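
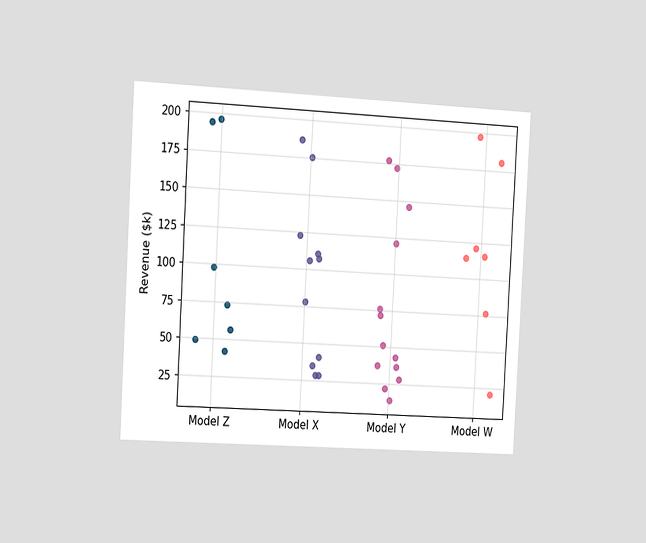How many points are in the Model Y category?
13

The chart is tilted about 3° clockwise and viewed slightly from the left. Counting the markers in the Model Y column gives 13.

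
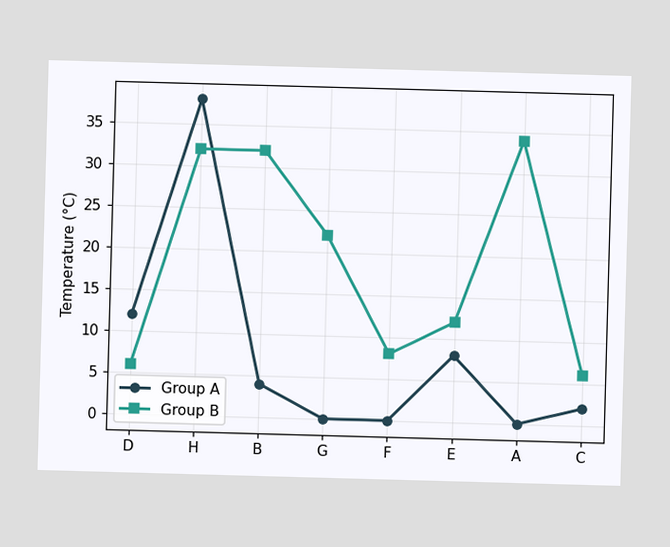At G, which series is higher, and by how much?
Group B, by 22°C

At G, Group B sits above the other line by 22°C.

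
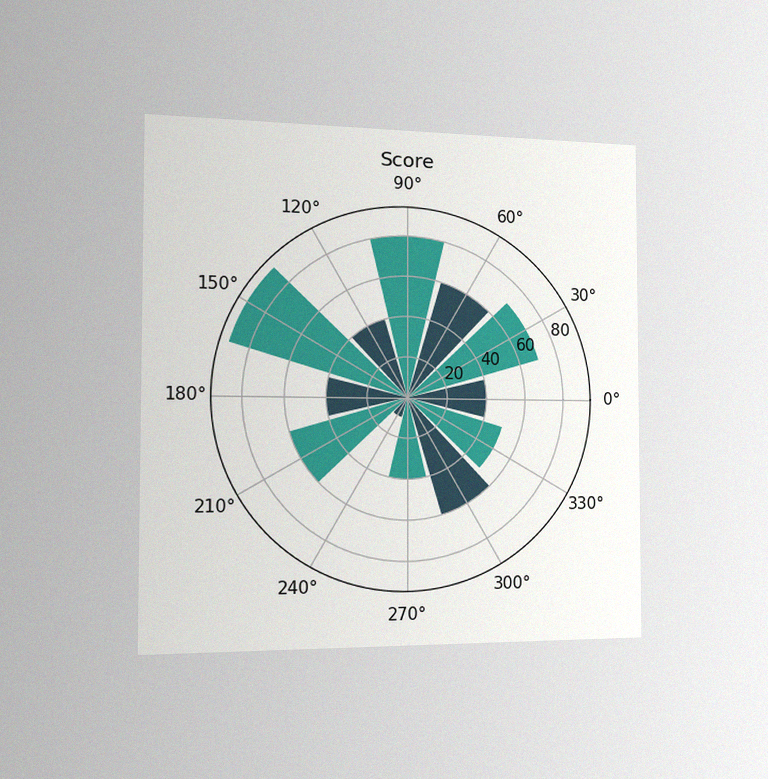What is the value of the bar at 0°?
The chart is viewed slightly from the left, with some photo noise. The bar at 0° reaches 40 on the radial axis.

40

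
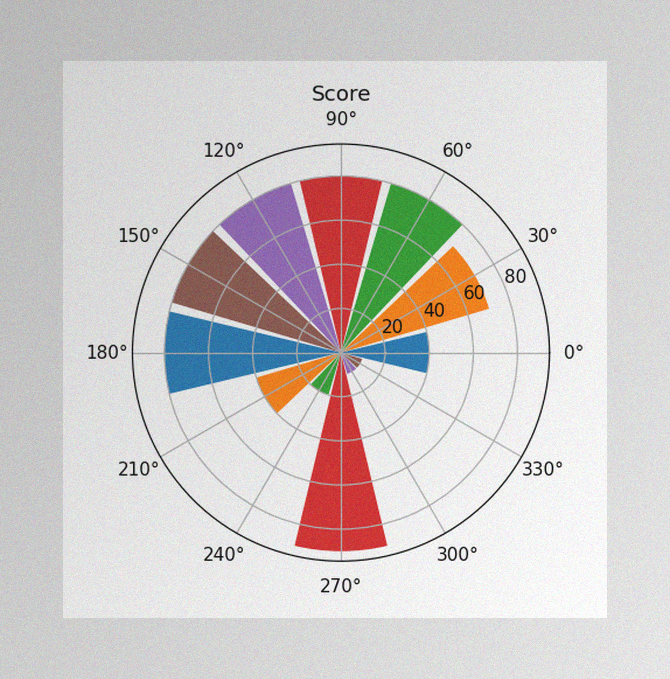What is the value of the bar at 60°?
80

The image has some photo noise and uneven lighting. The bar at 60° reaches 80 on the radial axis.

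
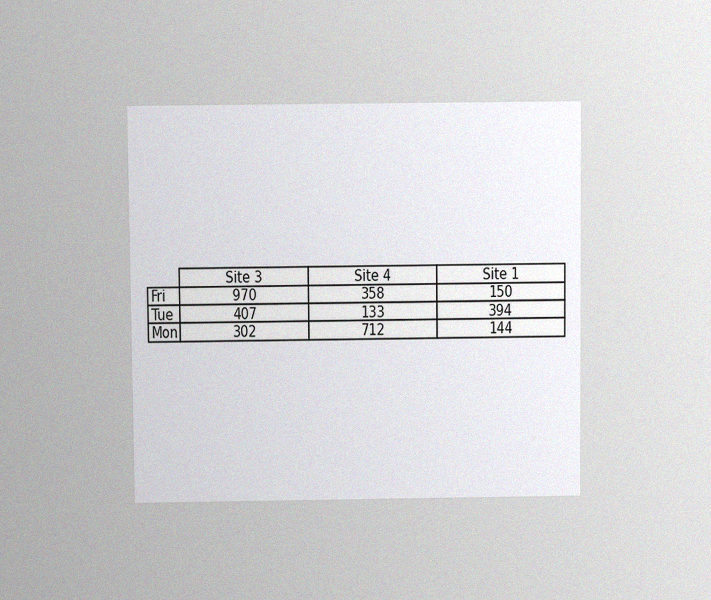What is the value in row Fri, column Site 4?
358

The chart is viewed at a slight angle, with some photo noise. The (Fri, Site 4) cell reads 358.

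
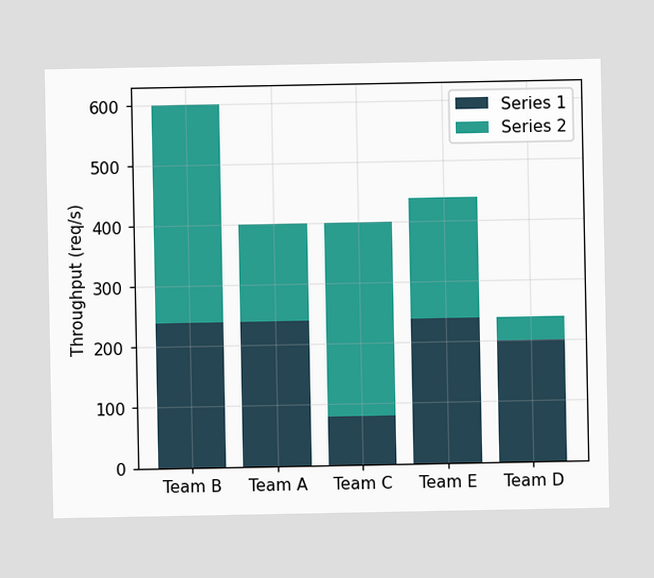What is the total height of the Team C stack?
400req/s

The Team C stack's top reaches 400req/s on the y-axis.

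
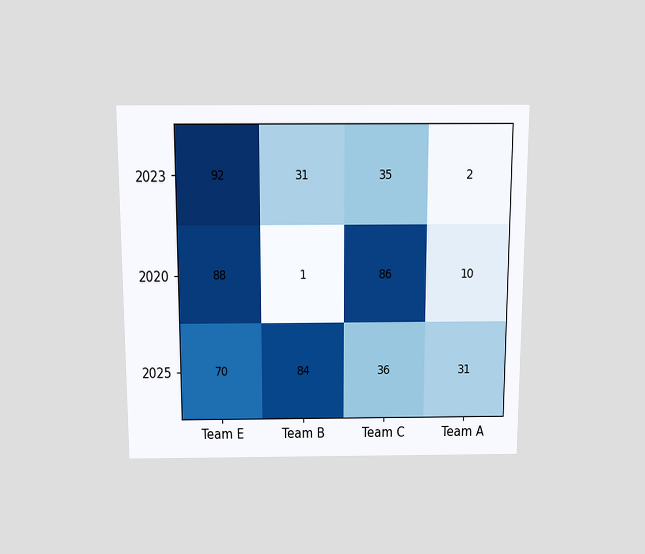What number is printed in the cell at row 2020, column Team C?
86

The chart is viewed slightly from above. The (2020, Team C) cell reads 86.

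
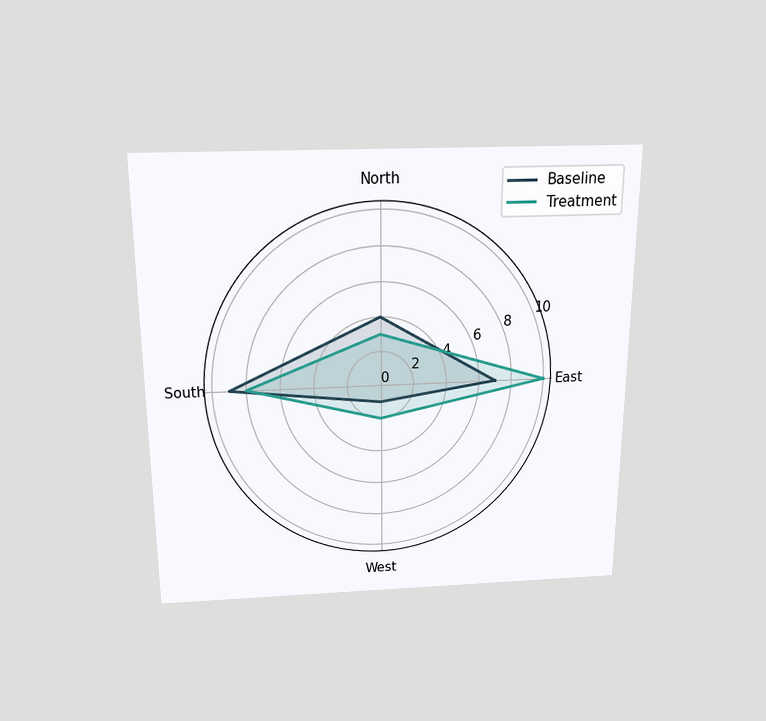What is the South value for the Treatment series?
The chart is viewed slightly from above. On the South axis, Treatment reaches 8.

8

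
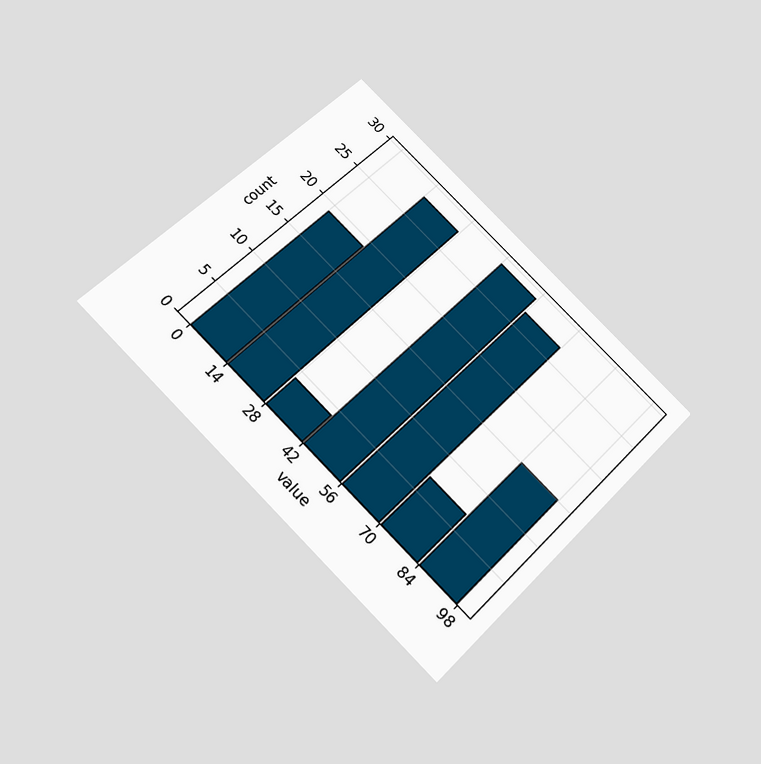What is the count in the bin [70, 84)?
7

The chart is tilted about 45° clockwise and viewed slightly from below. The [70, 84) bin has height 7.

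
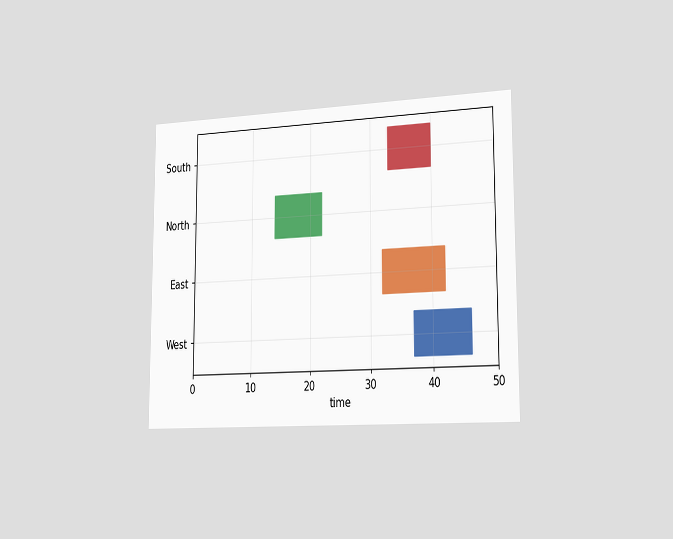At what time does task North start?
14

The chart is viewed slightly from the right. The North bar begins at t=14.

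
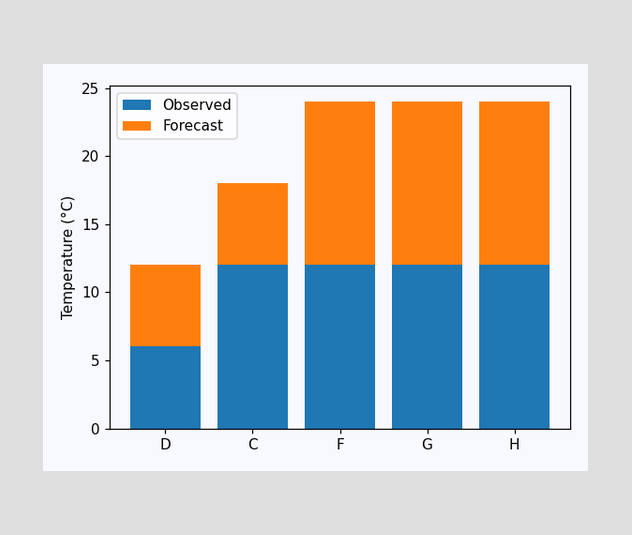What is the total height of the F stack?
The F stack's top reaches 24°C on the y-axis.

24°C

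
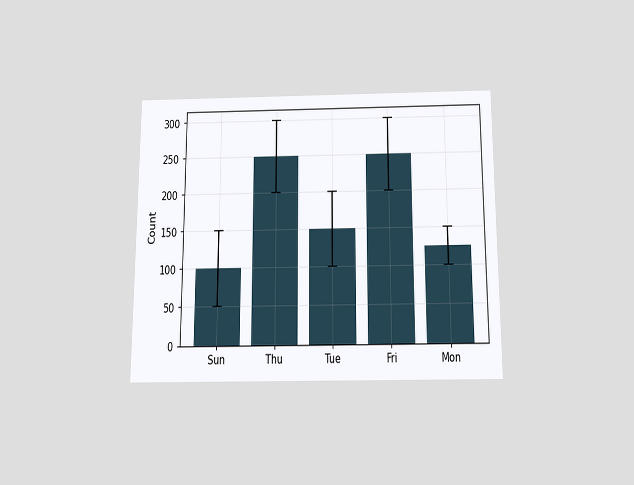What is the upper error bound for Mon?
150

The chart is viewed slightly from below. The Mon bar's upper whisker reaches 150.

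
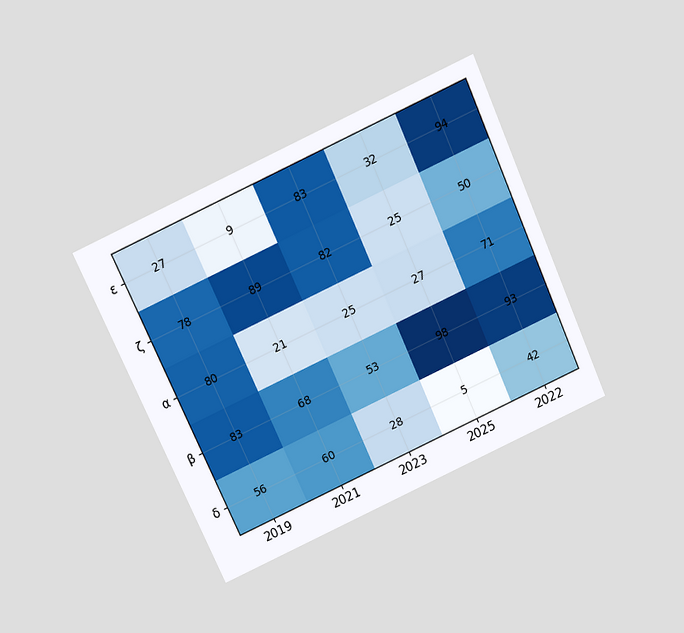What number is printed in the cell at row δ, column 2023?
28

The chart is tilted about 24° counter-clockwise and viewed slightly from above. The (δ, 2023) cell reads 28.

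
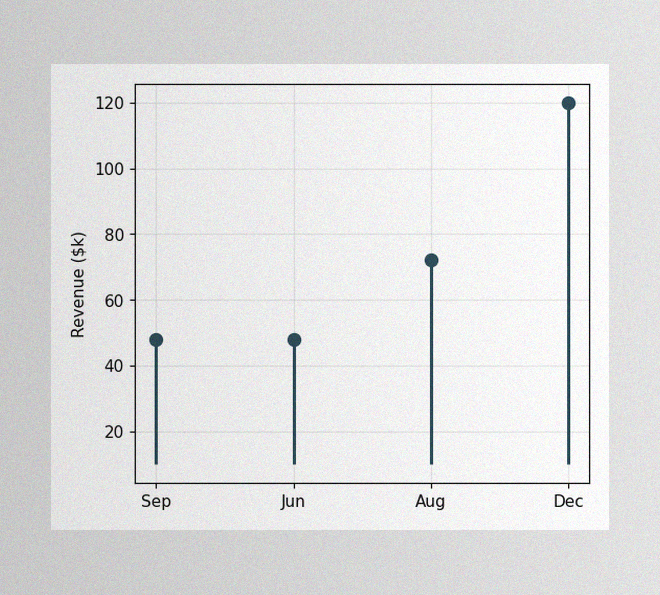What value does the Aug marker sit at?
$72k

The image has some photo noise and uneven lighting. The Aug marker sits at $72k.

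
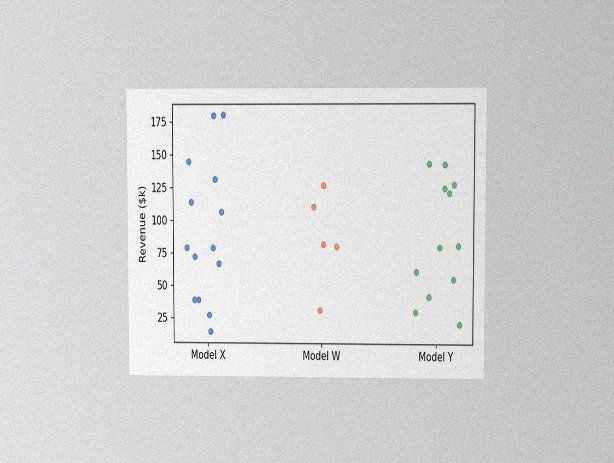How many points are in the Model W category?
5

The chart is viewed at a slight angle, with some photo noise. Counting the markers in the Model W column gives 5.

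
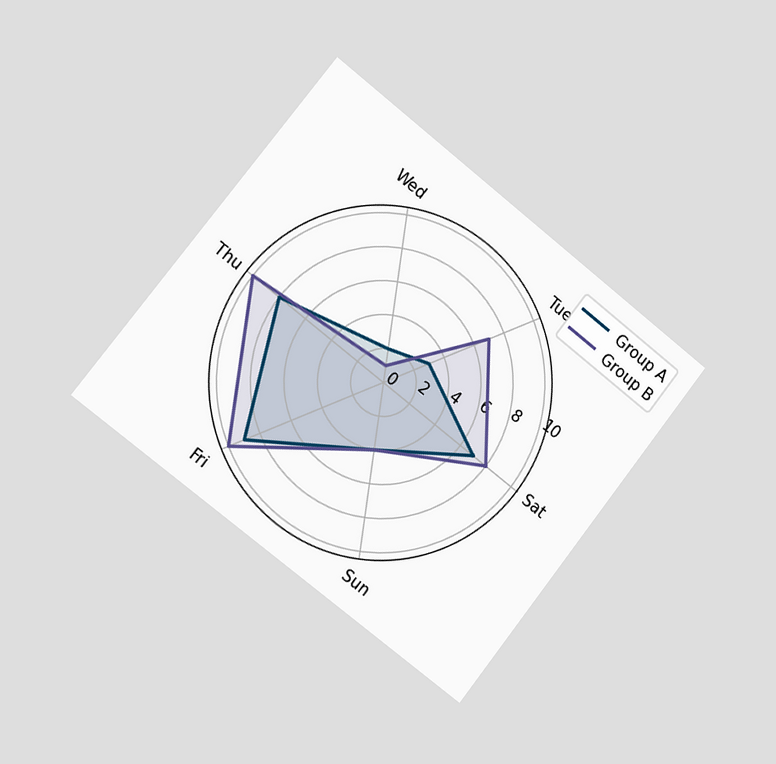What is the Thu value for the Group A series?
8

The chart is tilted about 38° clockwise and viewed slightly from the left. On the Thu axis, Group A reaches 8.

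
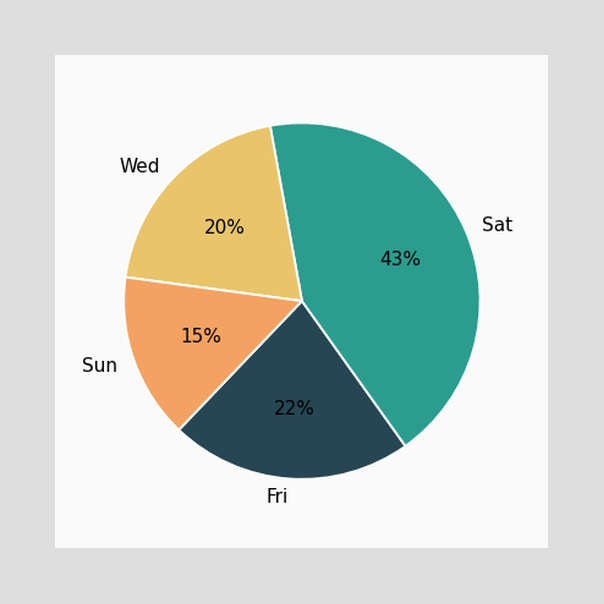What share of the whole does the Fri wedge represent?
22%

The Fri slice takes up 22% of the pie.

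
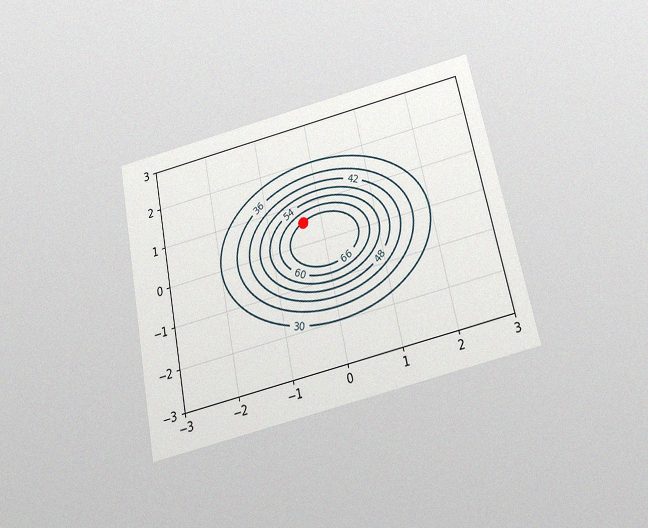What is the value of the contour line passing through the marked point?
66

The chart is tilted about 12° counter-clockwise and viewed slightly from below, with some photo noise. The marked point sits on the contour labelled 66.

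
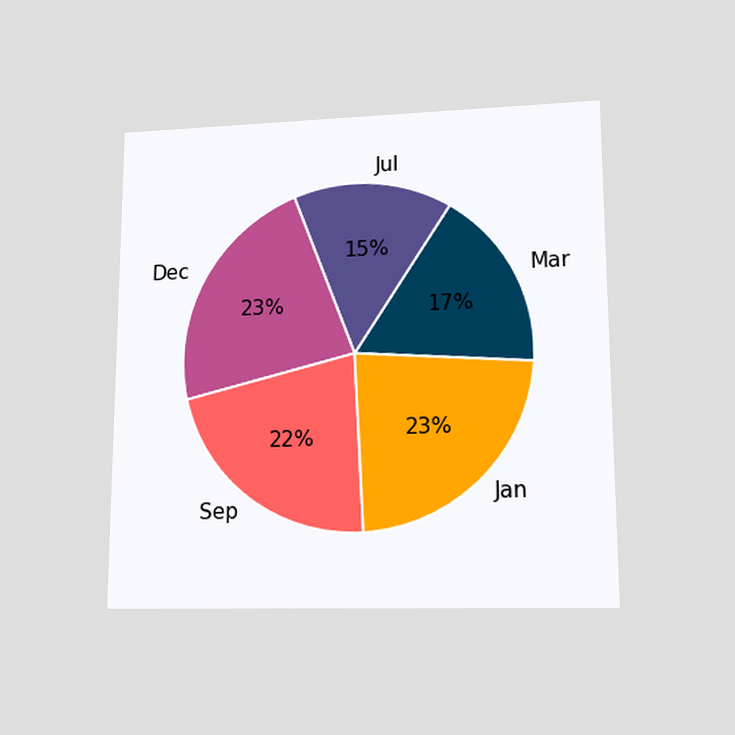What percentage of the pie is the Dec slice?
23%

The chart is viewed at a slight angle. The Dec slice takes up 23% of the pie.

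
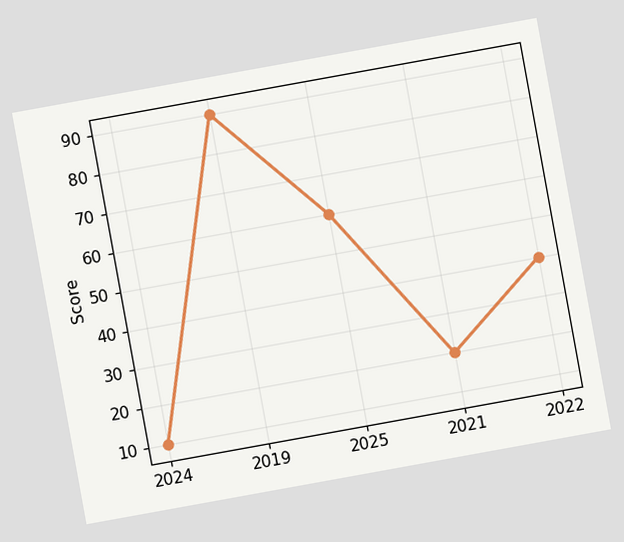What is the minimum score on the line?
The chart is tilted about 10° counter-clockwise. The lowest point is at 2024, and reading across to the y-axis gives 10.

10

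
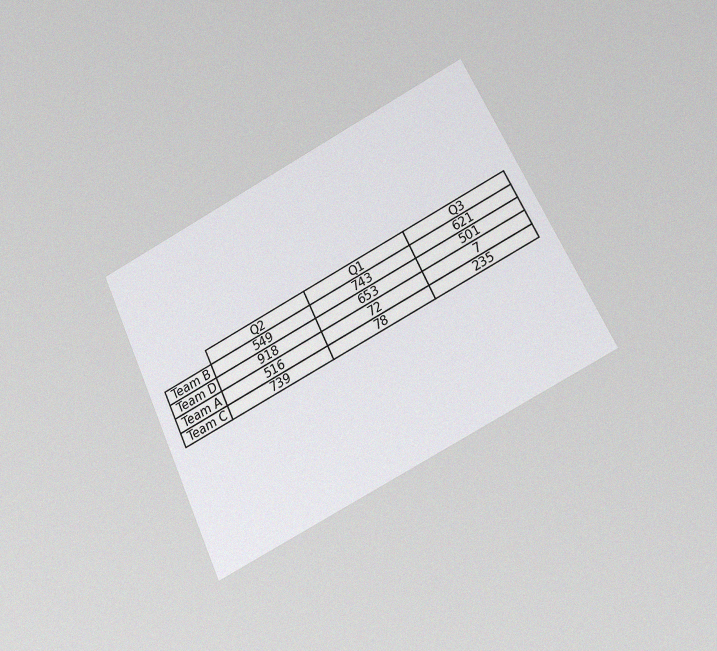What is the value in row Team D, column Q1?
The chart is tilted about 26° counter-clockwise and viewed at a slight angle, with some photo noise. The (Team D, Q1) cell reads 653.

653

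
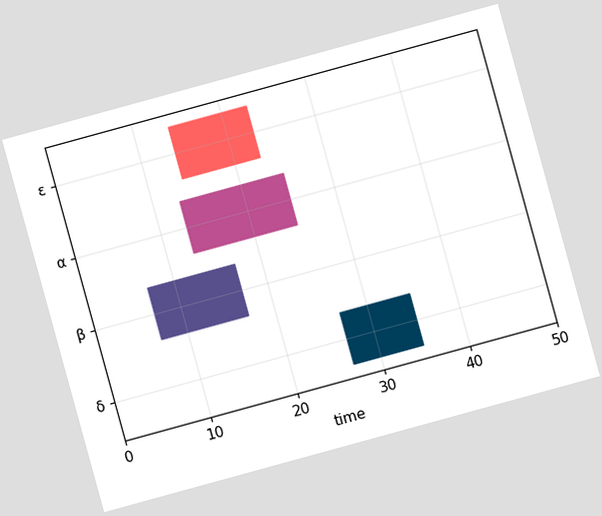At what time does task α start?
13

The chart is tilted about 15° counter-clockwise. The α bar begins at t=13.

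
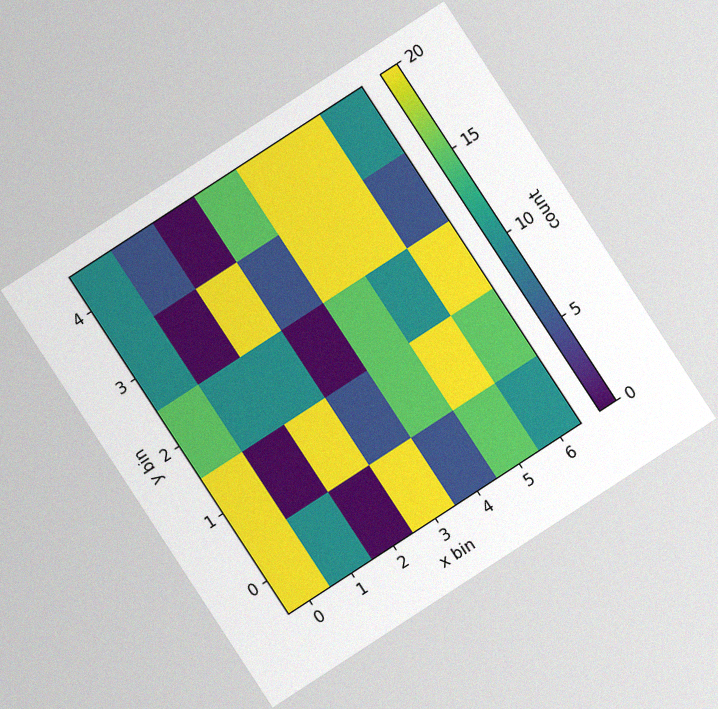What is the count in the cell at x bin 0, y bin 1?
The chart is tilted about 33° counter-clockwise, with some photo noise. Matching the cell (0, 1) against the colorbar gives 20.

20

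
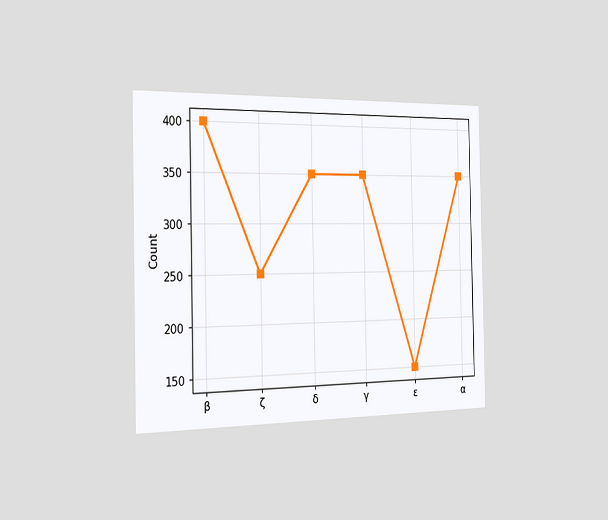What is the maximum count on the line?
400

The chart is viewed slightly from the left. The highest point is at β, and reading across to the y-axis gives 400.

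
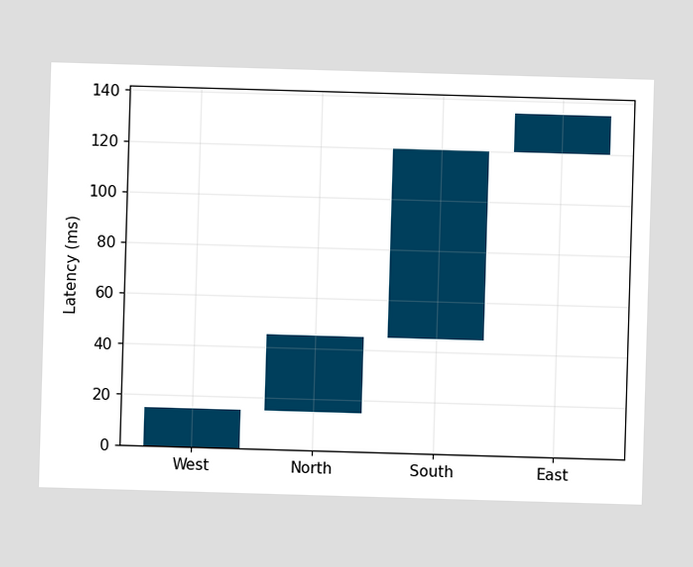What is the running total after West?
15ms

After West the running total reaches 15ms.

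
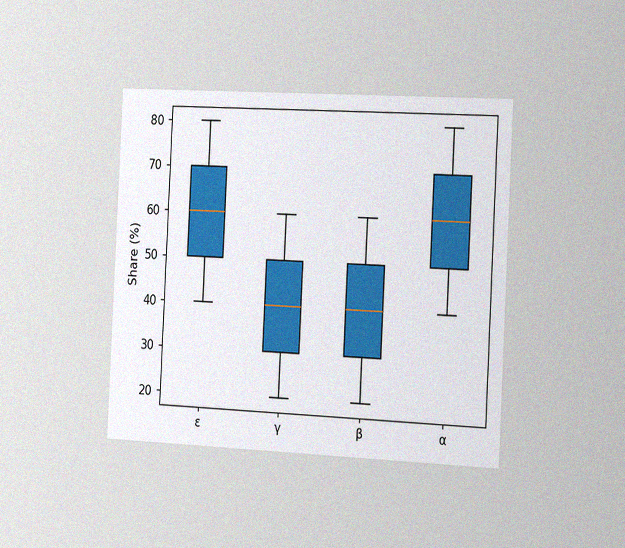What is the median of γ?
40%

The chart is tilted about 3° clockwise and viewed slightly from the right, with some photo noise. The median line in the γ box sits at 40%.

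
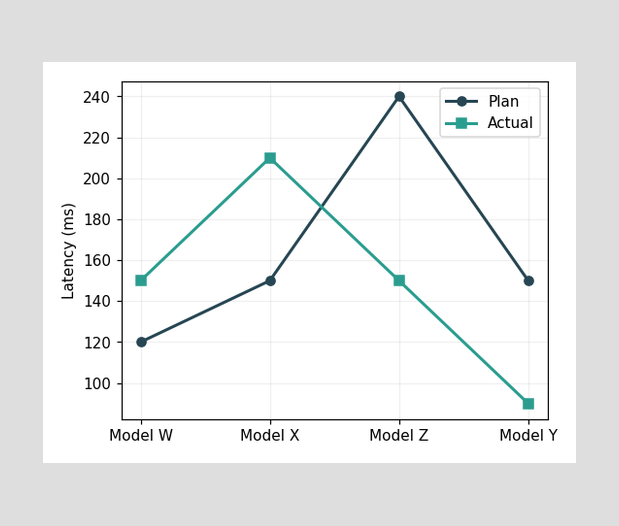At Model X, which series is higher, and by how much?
Actual, by 60ms

At Model X, Actual sits above the other line by 60ms.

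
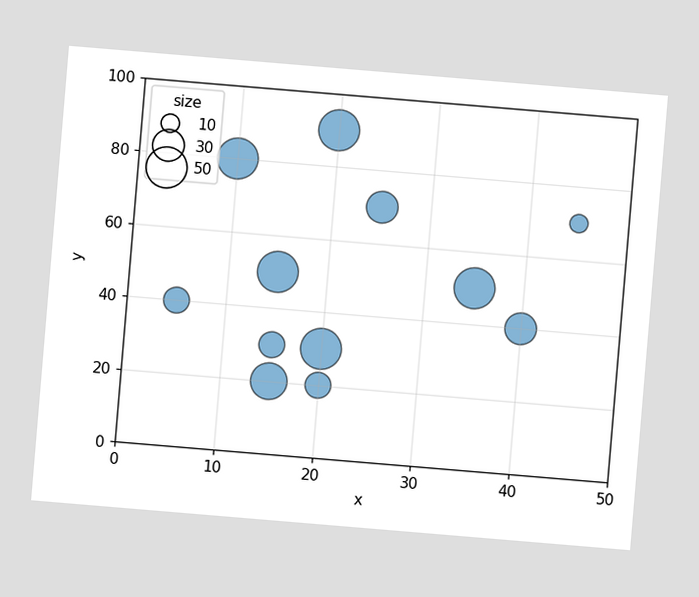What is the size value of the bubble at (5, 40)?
The chart is tilted about 5° clockwise. Matching the bubble at (5, 40) against the size legend gives 20.

20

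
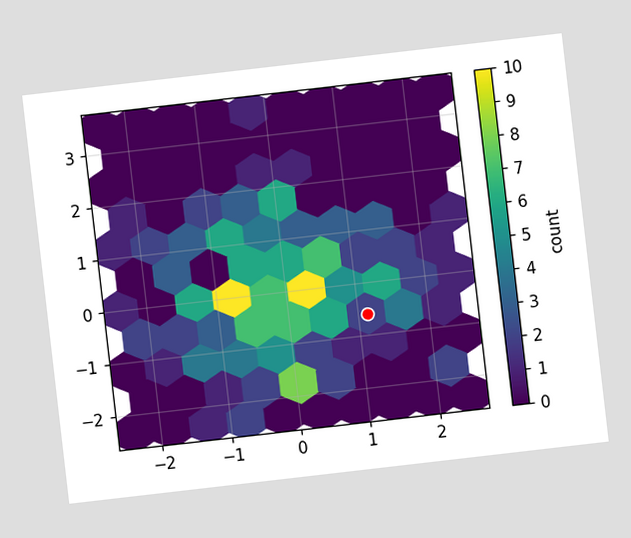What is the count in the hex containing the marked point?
The chart is tilted about 7° counter-clockwise. The marked hex reads 2 on the colorbar.

2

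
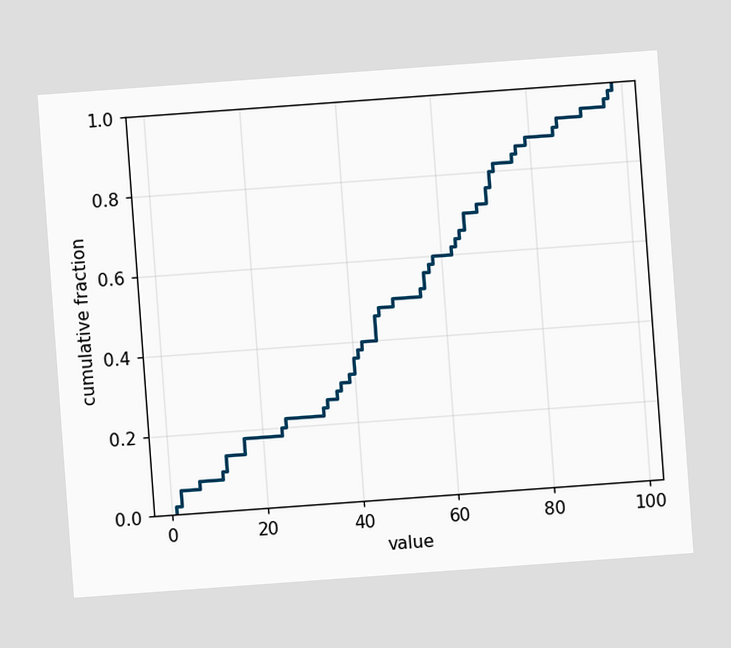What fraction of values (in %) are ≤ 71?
80%

The chart is tilted about 4° counter-clockwise. At x=71 the ECDF step is at 80%.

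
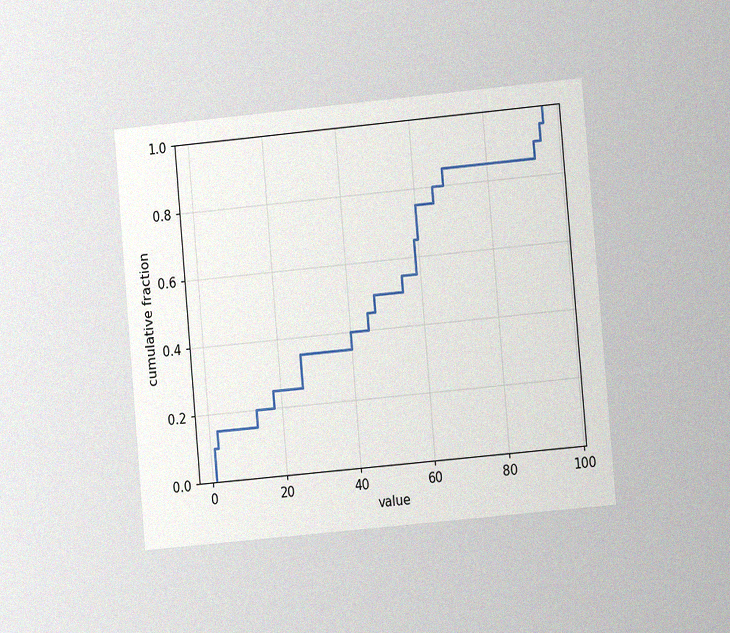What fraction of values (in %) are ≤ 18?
25%

The chart is tilted about 5° counter-clockwise and viewed at a slight angle, with some photo noise. At x=18 the ECDF step is at 25%.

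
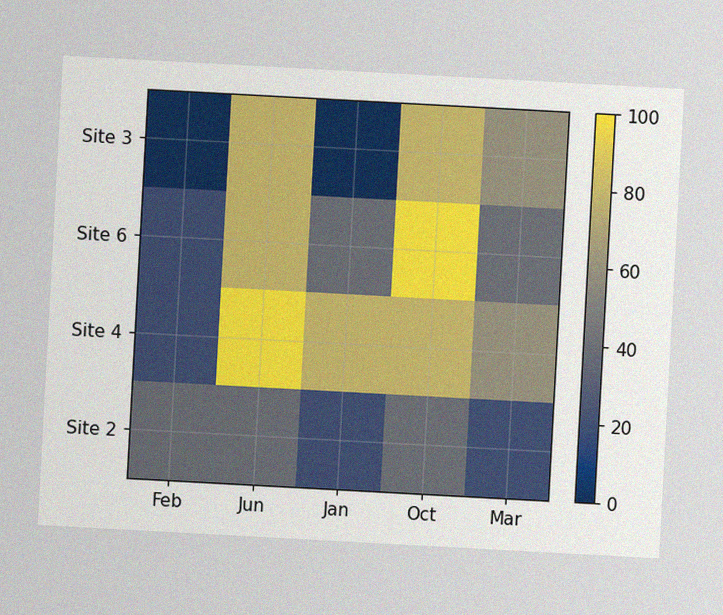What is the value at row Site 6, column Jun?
The chart is tilted about 3° clockwise, with some photo noise. Matching cell (Site 6, Jun) against the colorbar gives 80.

80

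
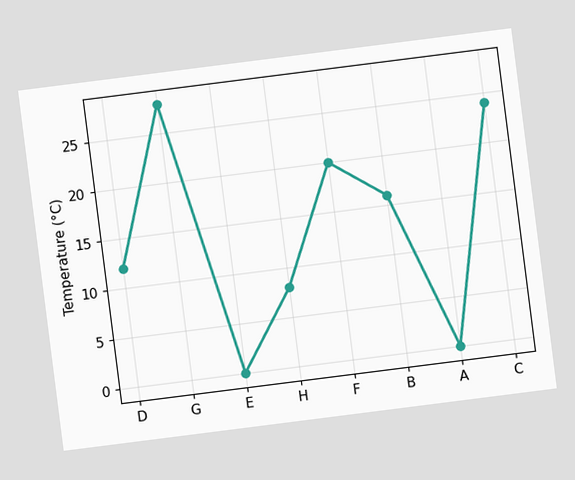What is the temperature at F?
20°C

The chart is tilted about 7° counter-clockwise. At F, the line is at 20°C.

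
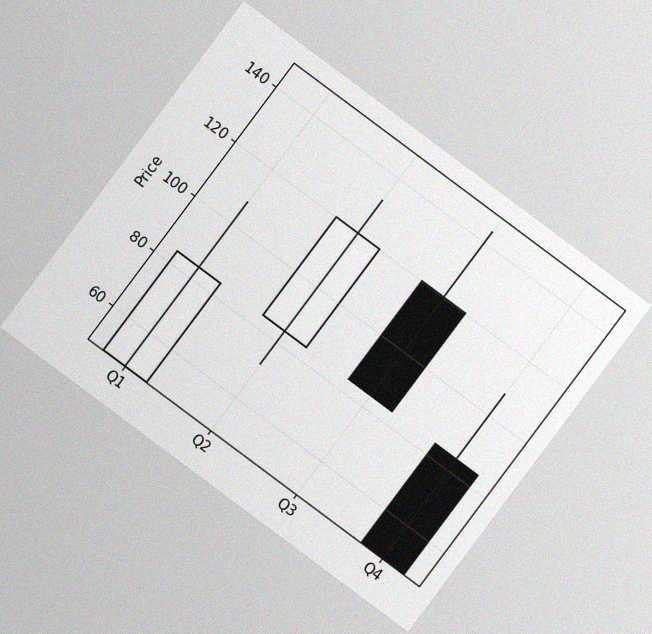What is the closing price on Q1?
The chart is tilted about 37° clockwise, with some photo noise. The Q1 candle closes at 84.

84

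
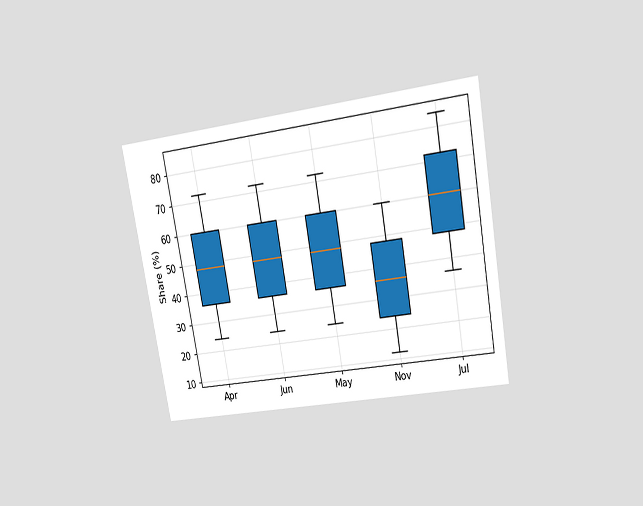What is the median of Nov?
36%

The chart is tilted about 10° counter-clockwise and viewed at a slight angle. The median line in the Nov box sits at 36%.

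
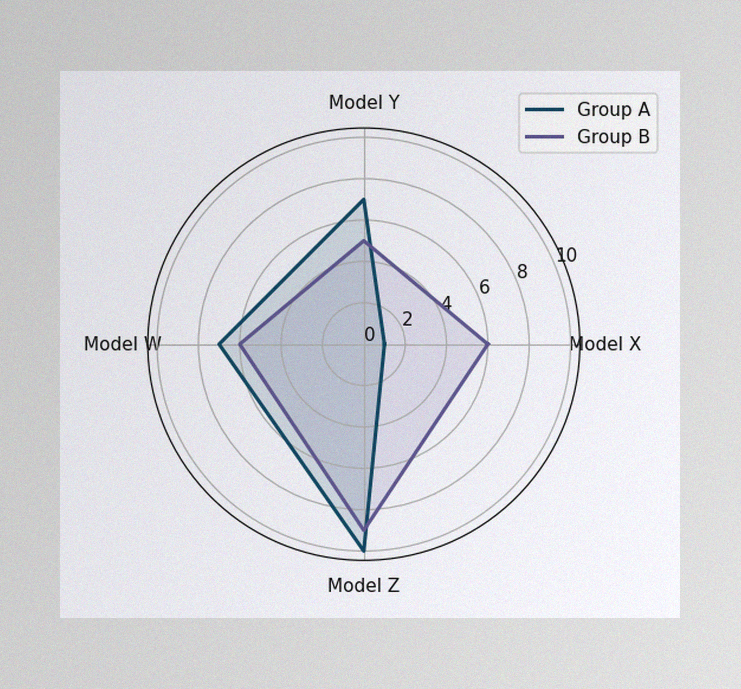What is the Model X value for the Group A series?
The image has some photo noise and uneven lighting. On the Model X axis, Group A reaches 1.

1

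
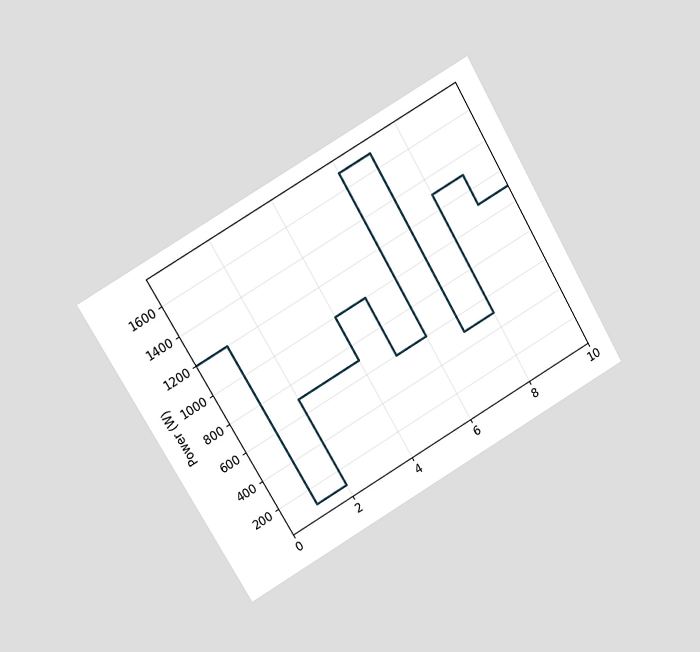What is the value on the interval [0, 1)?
1200W

The chart is tilted about 30° counter-clockwise and viewed at a slight angle. On [0, 1) the step sits at 1200W.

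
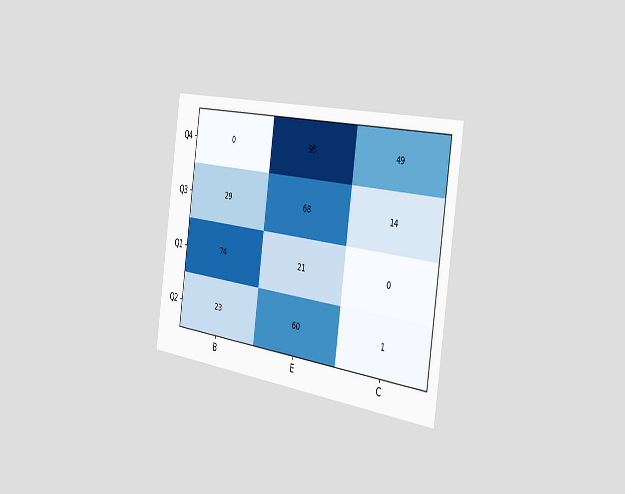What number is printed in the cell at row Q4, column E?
The chart is tilted about 8° clockwise and viewed slightly from the right. The (Q4, E) cell reads 95.

95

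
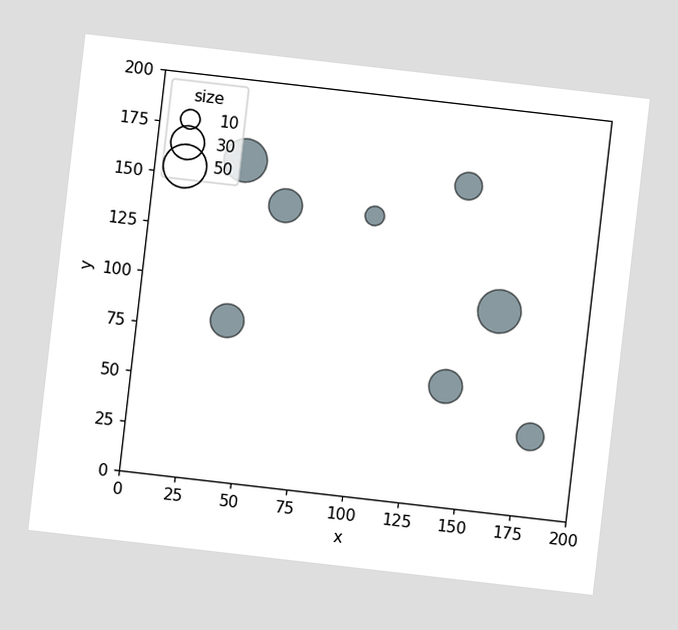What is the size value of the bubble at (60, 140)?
The chart is tilted about 7° clockwise. Matching the bubble at (60, 140) against the size legend gives 30.

30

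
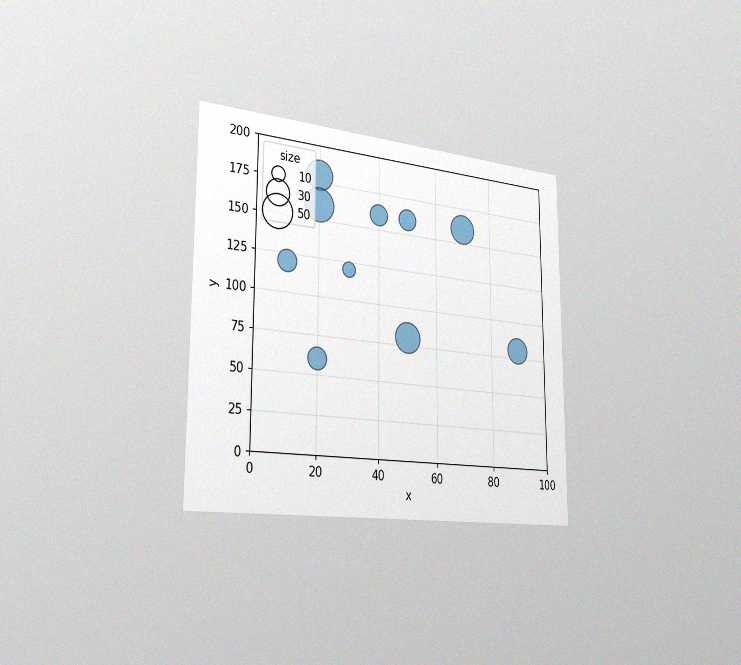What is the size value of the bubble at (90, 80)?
The chart is viewed slightly from the left, with some photo noise. Matching the bubble at (90, 80) against the size legend gives 30.

30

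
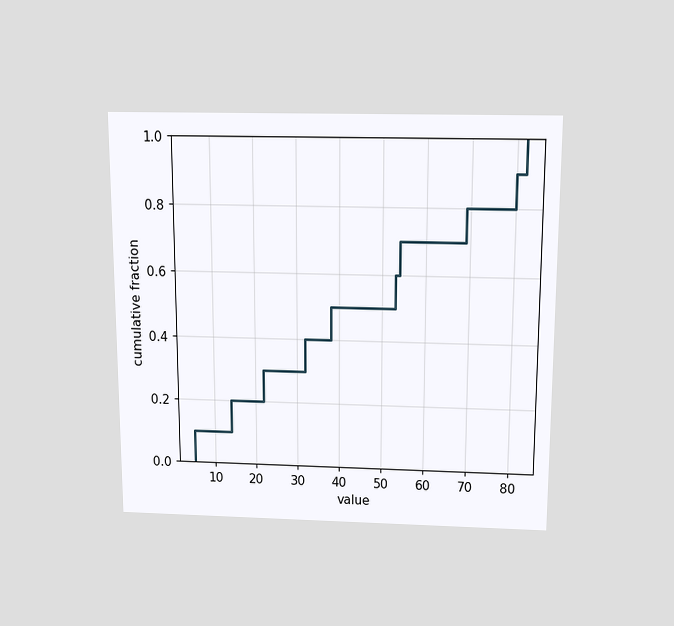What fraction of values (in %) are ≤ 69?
80%

The chart is viewed slightly from above. At x=69 the ECDF step is at 80%.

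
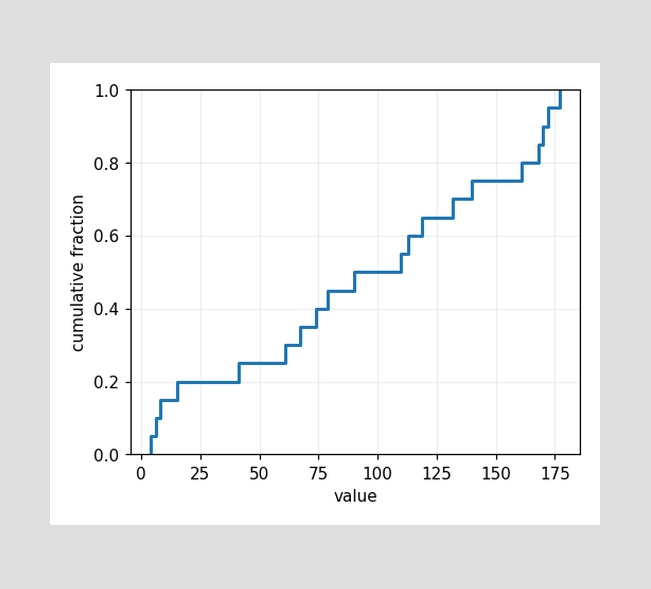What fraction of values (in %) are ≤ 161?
80%

At x=161 the ECDF step is at 80%.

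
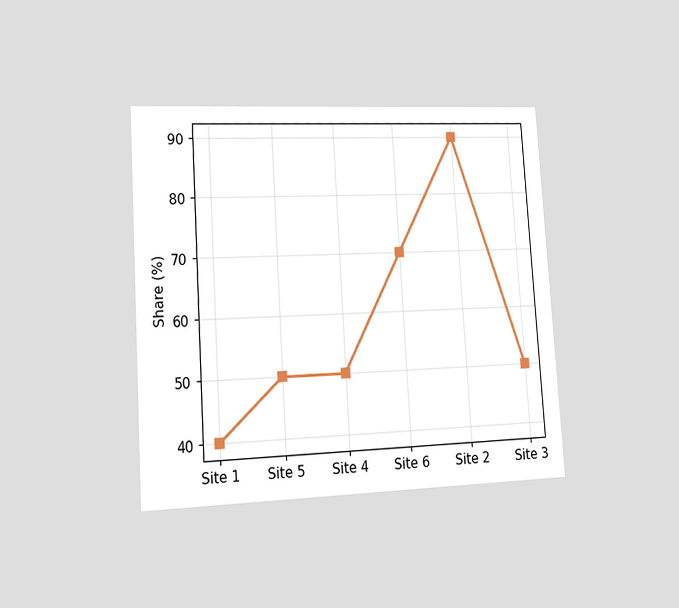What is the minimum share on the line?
40%

The chart is tilted about 4° counter-clockwise and viewed slightly from the left. The lowest point is at Site 1, and reading across to the y-axis gives 40%.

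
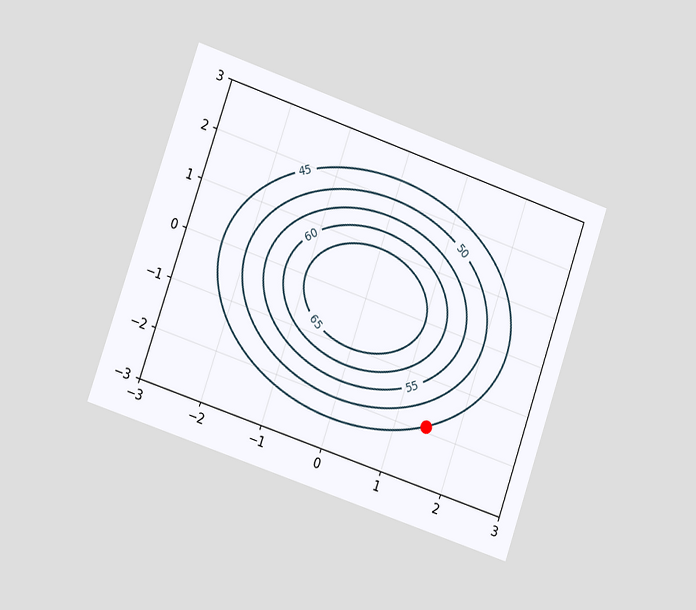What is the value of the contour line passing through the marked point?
The chart is tilted about 19° clockwise and viewed slightly from the left. The marked point sits on the contour labelled 45.

45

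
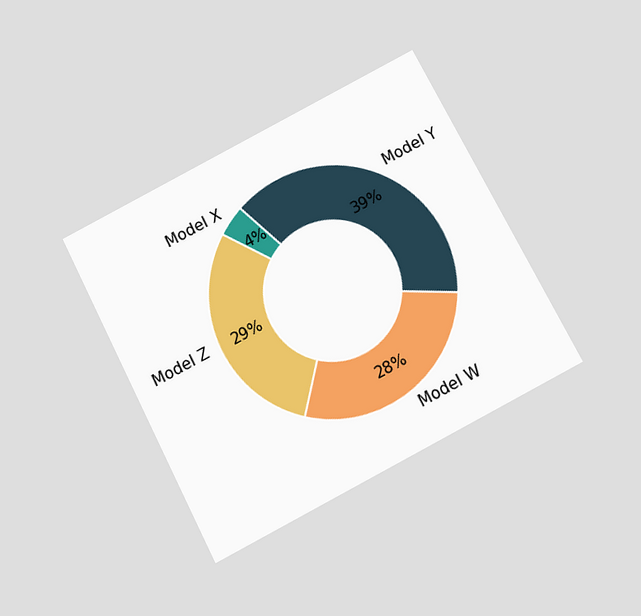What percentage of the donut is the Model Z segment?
The chart is tilted about 27° counter-clockwise and viewed slightly from below. The Model Z segment takes up 29% of the ring.

29%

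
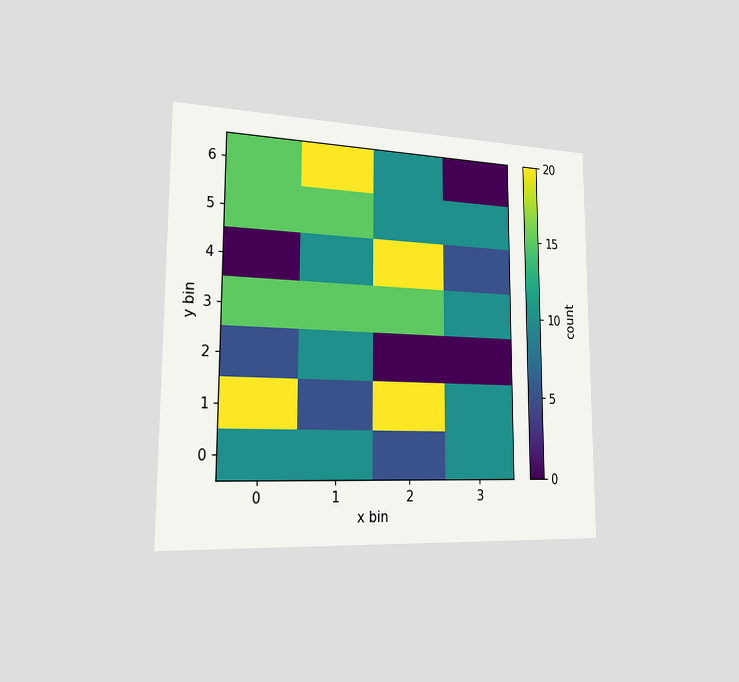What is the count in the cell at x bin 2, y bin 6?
10

The chart is viewed slightly from the left. Matching the cell (2, 6) against the colorbar gives 10.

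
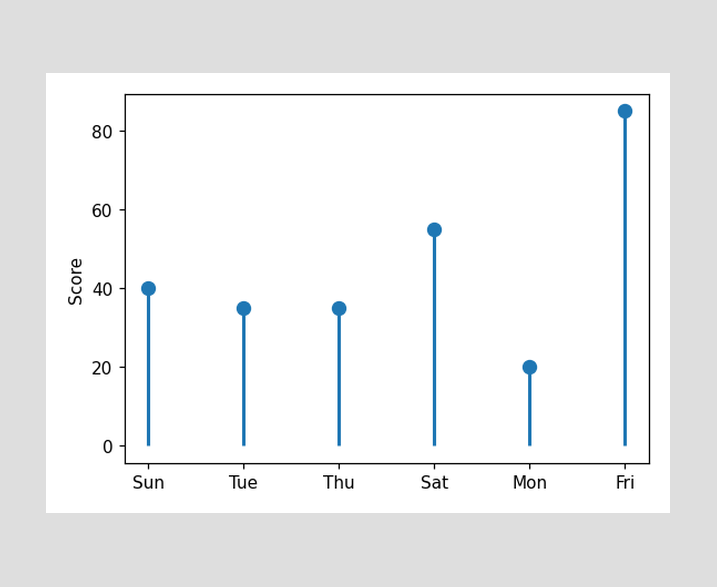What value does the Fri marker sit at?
85

The Fri marker sits at 85.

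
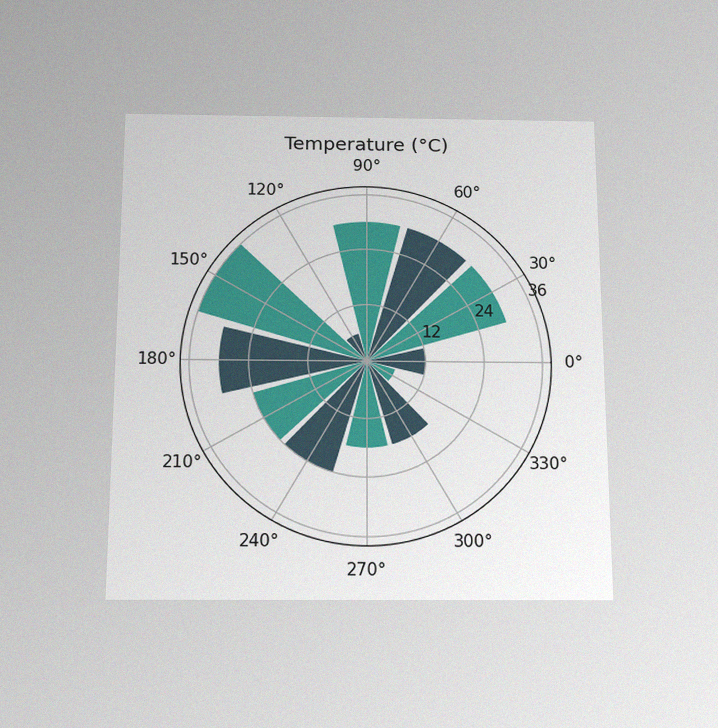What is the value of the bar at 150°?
The chart is viewed slightly from below, with some photo noise. The bar at 150° reaches 36°C on the radial axis.

36°C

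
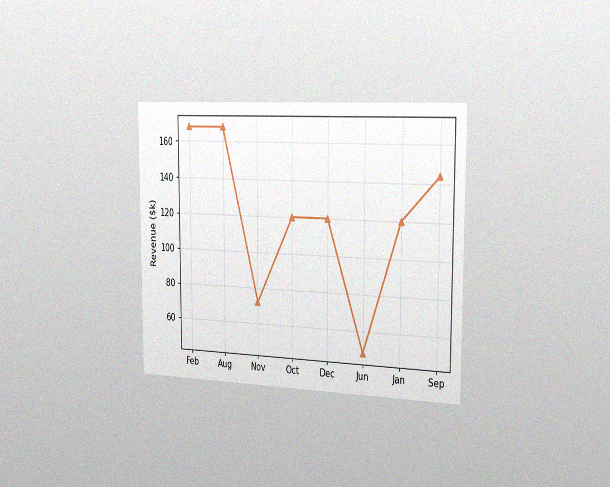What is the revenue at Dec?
$120k

The chart is viewed slightly from the right, with some photo noise. At Dec, the line is at $120k.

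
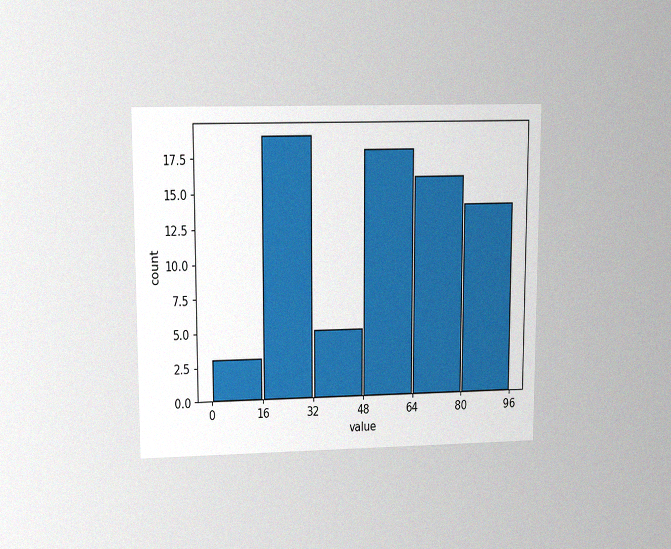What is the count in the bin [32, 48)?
5

The chart is viewed at a slight angle, with some photo noise. The [32, 48) bin has height 5.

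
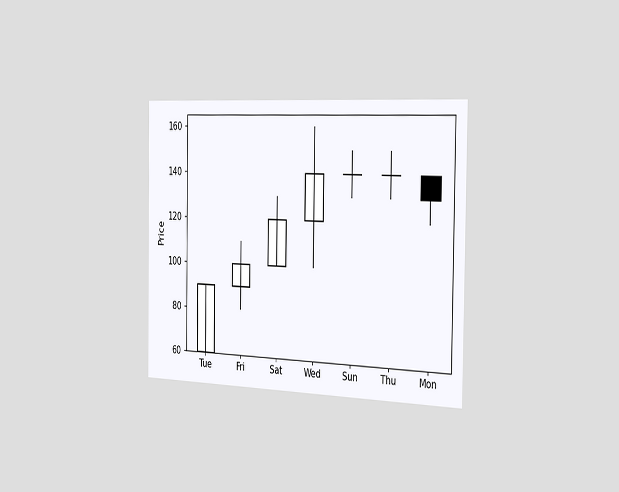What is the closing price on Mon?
The chart is viewed slightly from the right. The Mon candle closes at 130.

130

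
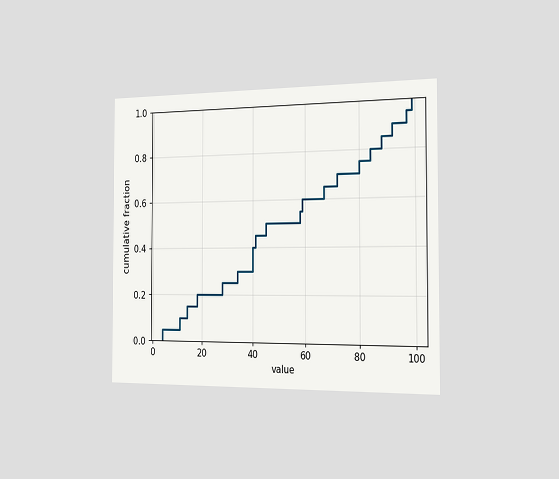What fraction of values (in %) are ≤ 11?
The chart is viewed slightly from the right. At x=11 the ECDF step is at 10%.

10%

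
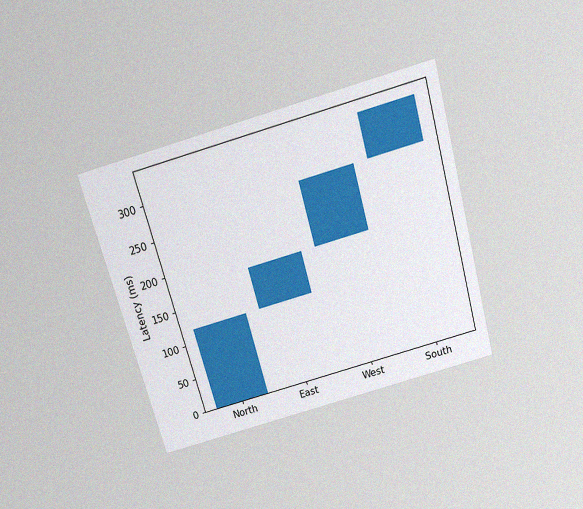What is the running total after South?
The chart is tilted about 16° counter-clockwise and viewed slightly from above, with some photo noise. After South the running total reaches 330ms.

330ms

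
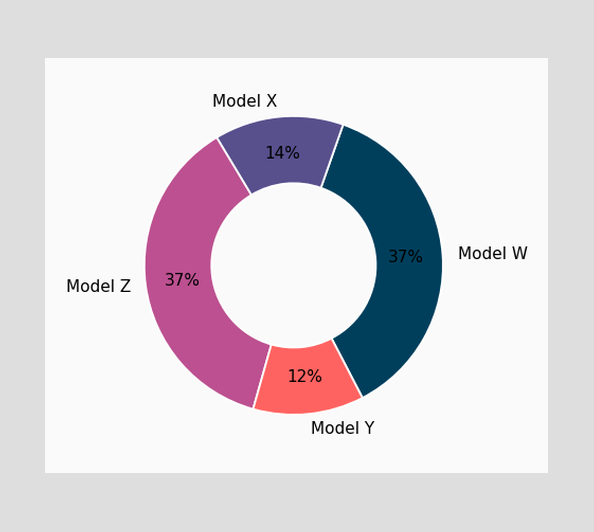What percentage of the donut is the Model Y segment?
12%

The Model Y segment takes up 12% of the ring.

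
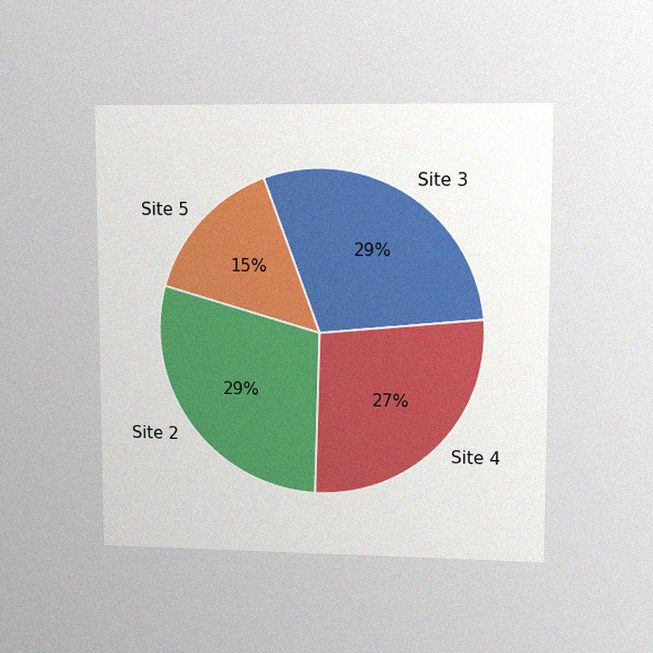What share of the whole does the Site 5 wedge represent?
15%

The chart is viewed at a slight angle, with some photo noise. The Site 5 slice takes up 15% of the pie.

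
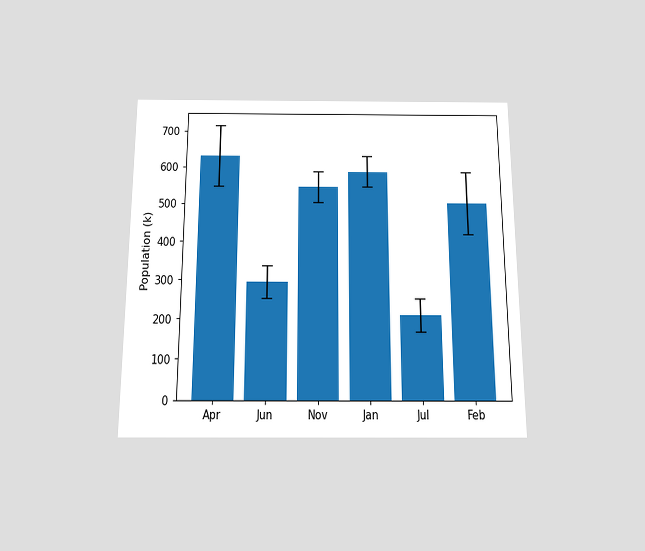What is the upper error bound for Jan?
The chart is viewed slightly from below. The Jan bar's upper whisker reaches 630k.

630k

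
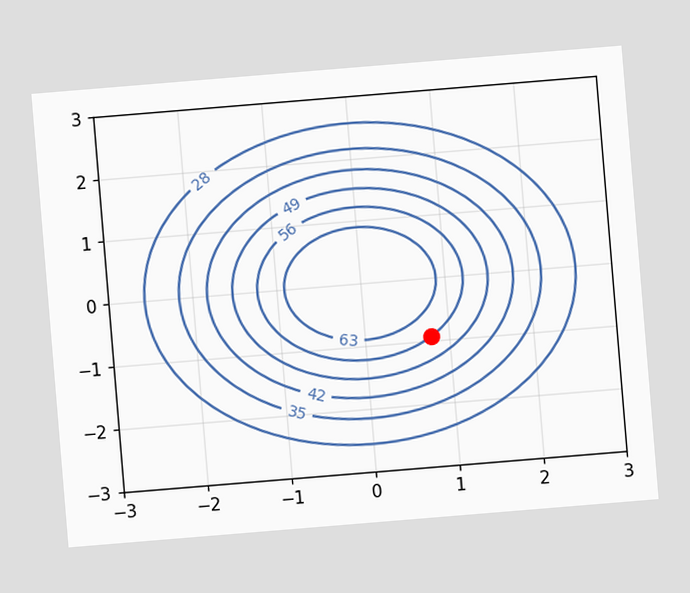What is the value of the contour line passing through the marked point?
The chart is tilted about 5° counter-clockwise. The marked point sits on the contour labelled 56.

56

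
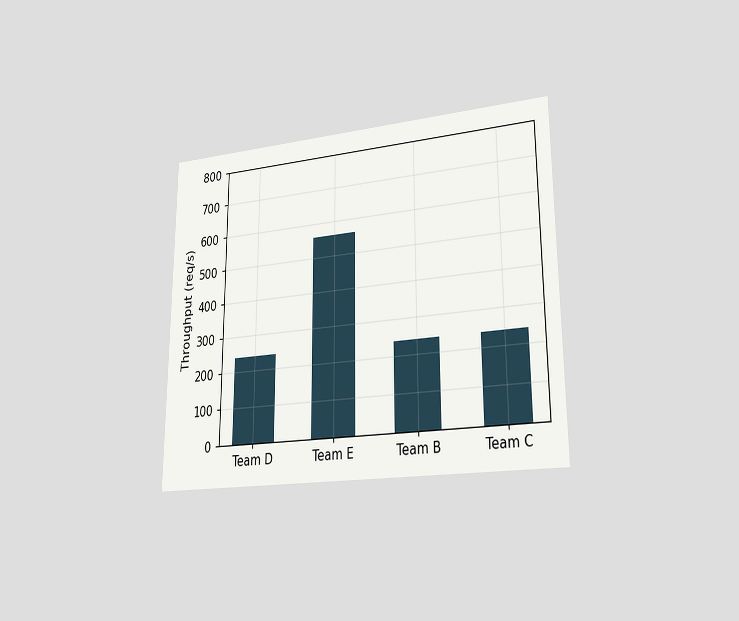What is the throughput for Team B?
240req/s

The chart is viewed slightly from the right. Reading along the chart's y-axis, the Team B bar reaches 240req/s.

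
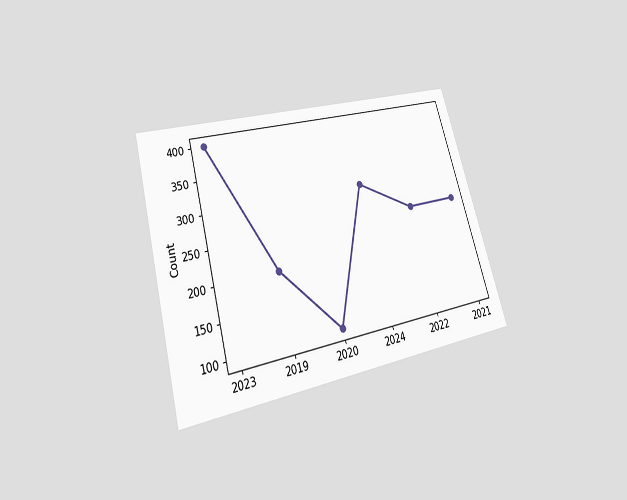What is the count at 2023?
The chart is tilted about 15° counter-clockwise and viewed at a slight angle. At 2023, the line is at 400.

400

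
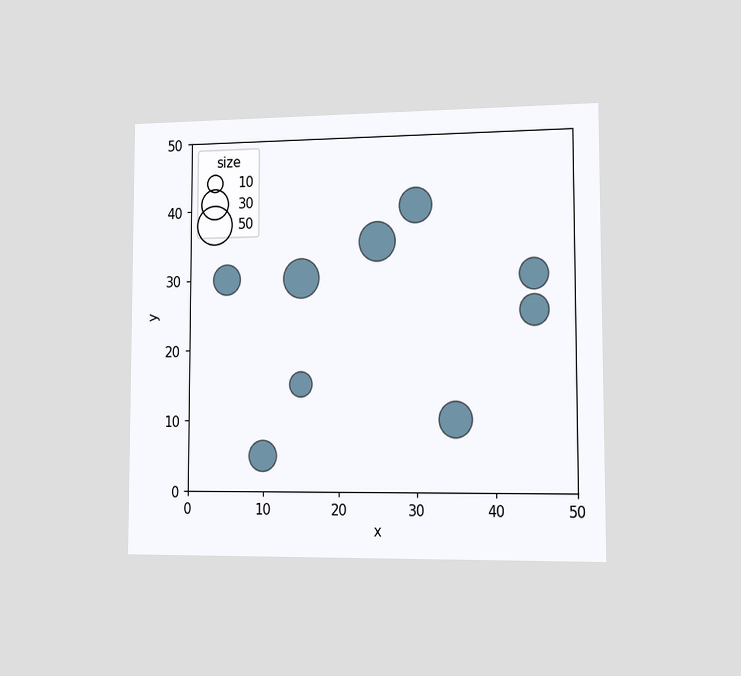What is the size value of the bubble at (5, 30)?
The chart is viewed slightly from the right. Matching the bubble at (5, 30) against the size legend gives 30.

30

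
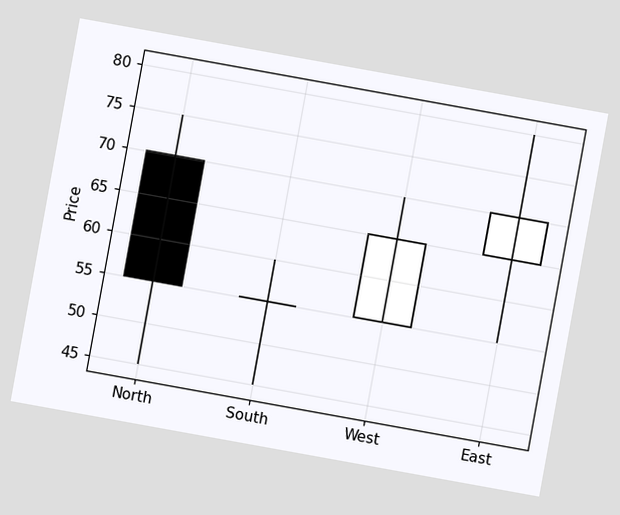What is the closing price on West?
The chart is tilted about 10° clockwise. The West candle closes at 65.

65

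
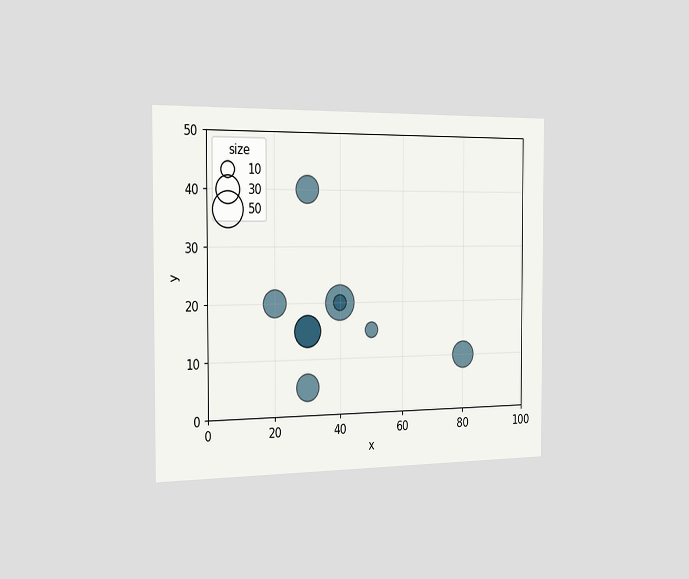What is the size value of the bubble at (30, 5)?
The chart is viewed slightly from the left. Matching the bubble at (30, 5) against the size legend gives 30.

30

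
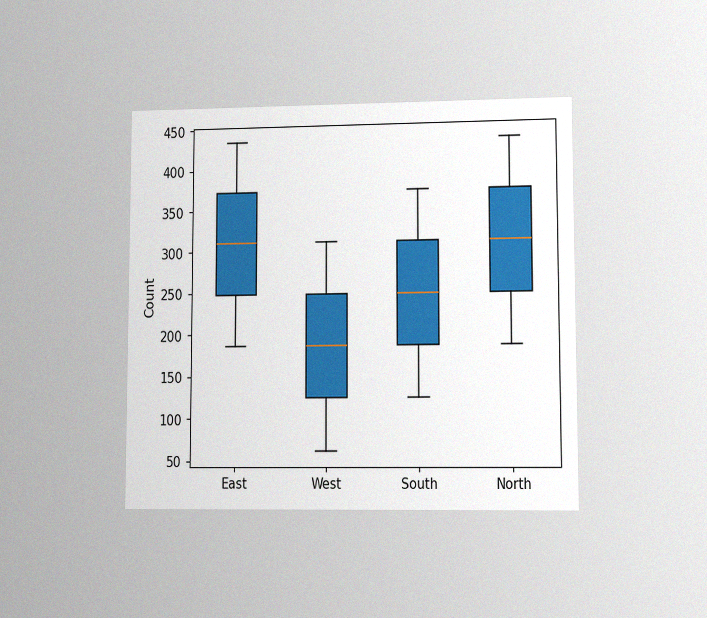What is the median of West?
The chart is viewed at a slight angle, with some photo noise. The median line in the West box sits at 186.

186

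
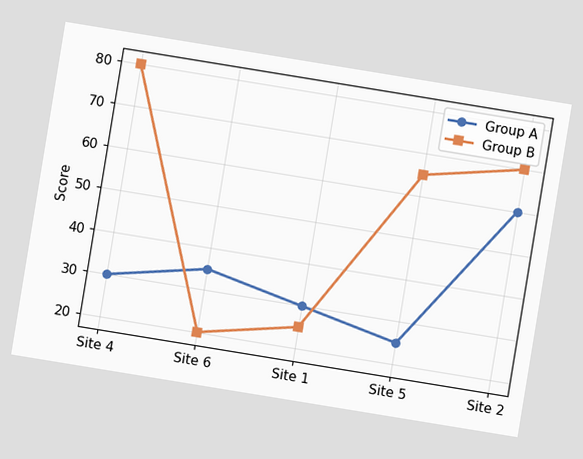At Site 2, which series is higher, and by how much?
Group B, by 10

The chart is tilted about 9° clockwise. At Site 2, Group B sits above the other line by 10.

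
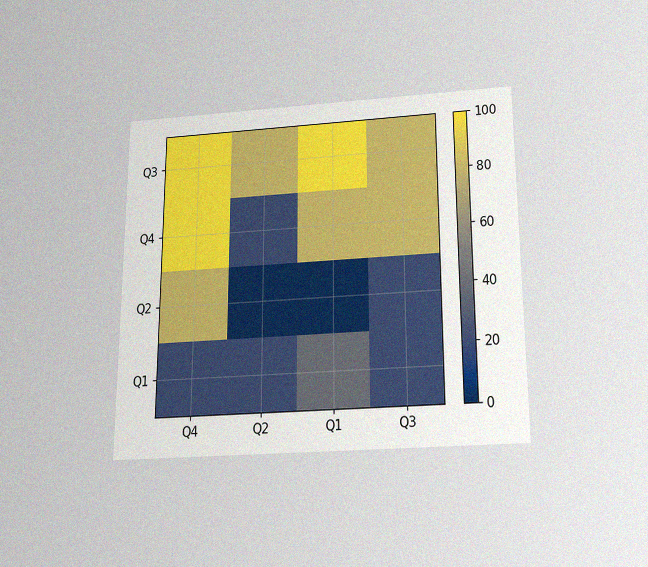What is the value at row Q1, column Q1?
40

The chart is viewed slightly from below, with some photo noise. Matching cell (Q1, Q1) against the colorbar gives 40.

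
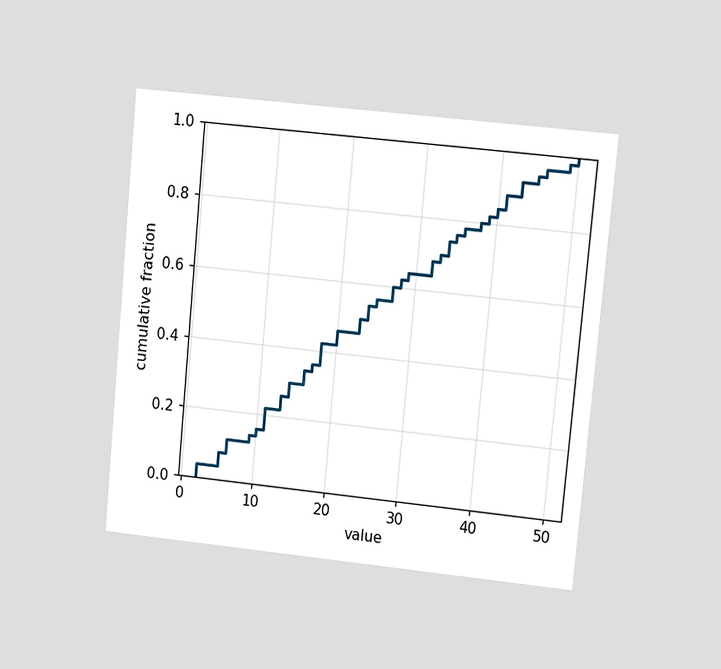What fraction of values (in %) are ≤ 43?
The chart is tilted about 5° clockwise and viewed at a slight angle. At x=43 the ECDF step is at 92%.

92%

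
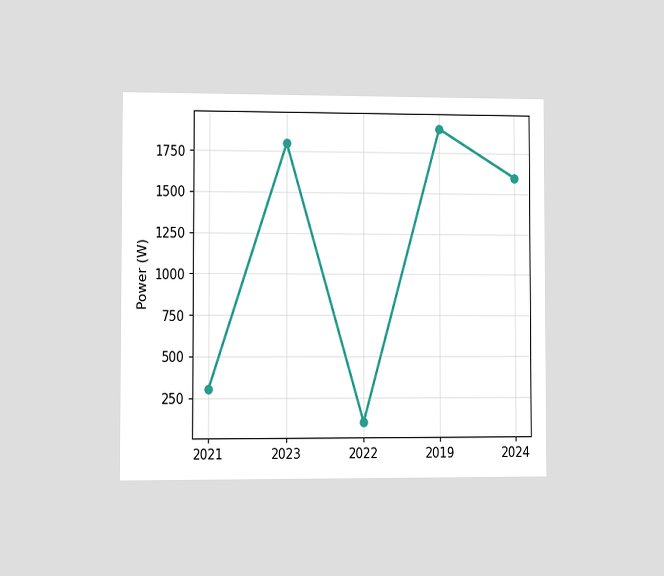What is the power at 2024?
1600W

The chart is viewed slightly from the left. At 2024, the line is at 1600W.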